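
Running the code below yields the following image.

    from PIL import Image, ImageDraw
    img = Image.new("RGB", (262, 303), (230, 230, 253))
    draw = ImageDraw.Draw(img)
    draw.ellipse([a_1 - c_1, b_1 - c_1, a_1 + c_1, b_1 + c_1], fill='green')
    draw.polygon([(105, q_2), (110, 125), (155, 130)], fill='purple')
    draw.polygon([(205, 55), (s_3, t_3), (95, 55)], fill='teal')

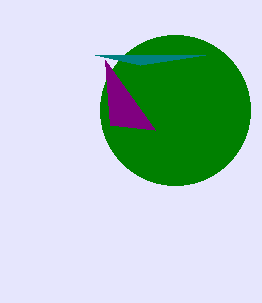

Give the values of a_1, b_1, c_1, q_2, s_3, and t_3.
a_1 = 175
b_1 = 110
c_1 = 75
q_2 = 60
s_3 = 140
t_3 = 65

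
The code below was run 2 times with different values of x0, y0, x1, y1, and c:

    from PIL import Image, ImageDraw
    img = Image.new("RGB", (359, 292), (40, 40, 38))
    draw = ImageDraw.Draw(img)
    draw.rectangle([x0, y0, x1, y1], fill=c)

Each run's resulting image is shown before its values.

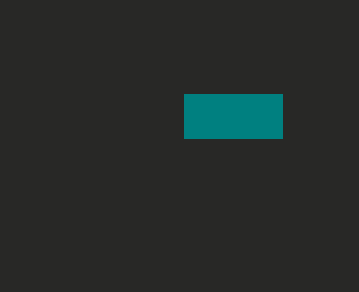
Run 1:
x0 = 184
y0 = 94
x1 = 282
y1 = 138
c = 'teal'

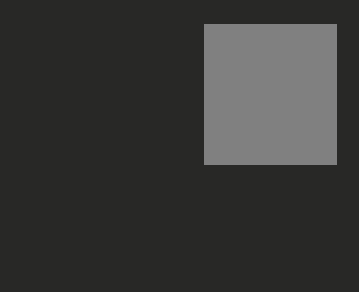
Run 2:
x0 = 204, y0 = 24, x1 = 336, y1 = 164, c = 'gray'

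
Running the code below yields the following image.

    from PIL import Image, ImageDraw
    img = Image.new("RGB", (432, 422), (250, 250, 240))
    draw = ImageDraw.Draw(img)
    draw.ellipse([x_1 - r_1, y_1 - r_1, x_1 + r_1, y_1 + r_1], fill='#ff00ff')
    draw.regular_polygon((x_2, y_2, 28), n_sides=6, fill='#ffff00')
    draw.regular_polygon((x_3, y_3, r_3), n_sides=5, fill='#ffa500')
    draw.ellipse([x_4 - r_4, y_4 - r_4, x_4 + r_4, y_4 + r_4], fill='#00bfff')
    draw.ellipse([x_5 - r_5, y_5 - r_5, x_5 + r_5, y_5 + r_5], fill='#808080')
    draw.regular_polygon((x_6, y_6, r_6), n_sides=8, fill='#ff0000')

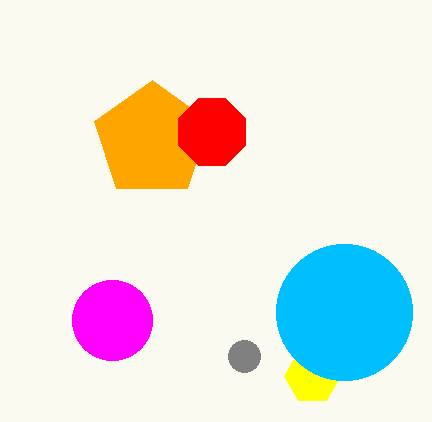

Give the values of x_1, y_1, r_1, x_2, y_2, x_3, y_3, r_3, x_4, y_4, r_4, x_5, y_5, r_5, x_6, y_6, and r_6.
x_1 = 112
y_1 = 320
r_1 = 40
x_2 = 312
y_2 = 376
x_3 = 152
y_3 = 140
r_3 = 60
x_4 = 344
y_4 = 312
r_4 = 68
x_5 = 244
y_5 = 356
r_5 = 16
x_6 = 212
y_6 = 132
r_6 = 36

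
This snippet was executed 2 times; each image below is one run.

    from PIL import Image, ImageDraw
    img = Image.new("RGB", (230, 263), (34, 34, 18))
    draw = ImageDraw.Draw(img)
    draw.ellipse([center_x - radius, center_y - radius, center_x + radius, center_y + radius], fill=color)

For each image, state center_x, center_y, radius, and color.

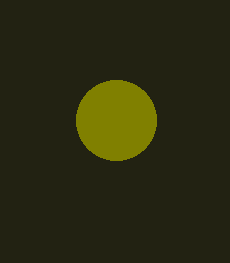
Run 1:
center_x = 116
center_y = 120
radius = 40
color = 'olive'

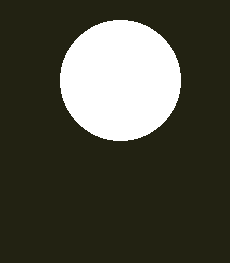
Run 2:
center_x = 120, center_y = 80, radius = 60, color = 'white'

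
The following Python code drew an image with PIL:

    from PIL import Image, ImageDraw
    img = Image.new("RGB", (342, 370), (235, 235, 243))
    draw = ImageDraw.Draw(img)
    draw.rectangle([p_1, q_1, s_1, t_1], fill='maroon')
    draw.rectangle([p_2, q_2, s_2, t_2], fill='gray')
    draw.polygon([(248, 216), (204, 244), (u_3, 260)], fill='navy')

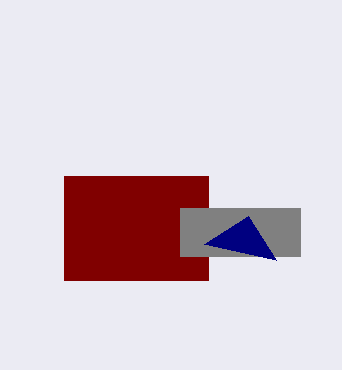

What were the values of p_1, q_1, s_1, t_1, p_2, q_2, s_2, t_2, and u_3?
p_1 = 64
q_1 = 176
s_1 = 208
t_1 = 280
p_2 = 180
q_2 = 208
s_2 = 300
t_2 = 256
u_3 = 276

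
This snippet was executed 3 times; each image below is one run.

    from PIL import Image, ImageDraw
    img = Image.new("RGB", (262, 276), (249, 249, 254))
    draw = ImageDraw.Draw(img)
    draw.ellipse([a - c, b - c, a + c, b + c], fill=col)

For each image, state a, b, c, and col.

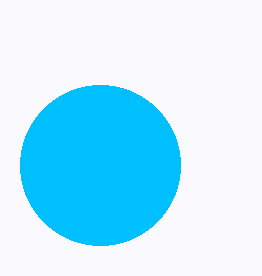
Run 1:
a = 100; b = 165; c = 80; col = 'deepskyblue'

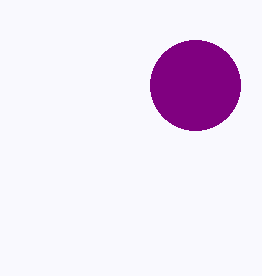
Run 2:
a = 195, b = 85, c = 45, col = 'purple'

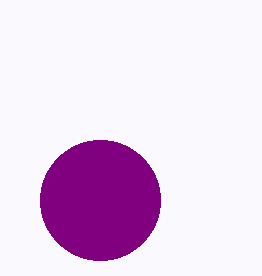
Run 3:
a = 100, b = 200, c = 60, col = 'purple'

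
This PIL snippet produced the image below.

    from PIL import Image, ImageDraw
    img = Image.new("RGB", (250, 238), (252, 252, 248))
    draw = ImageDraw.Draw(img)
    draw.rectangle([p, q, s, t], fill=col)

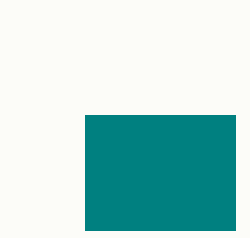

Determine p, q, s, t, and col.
p = 85, q = 115, s = 235, t = 230, col = 'teal'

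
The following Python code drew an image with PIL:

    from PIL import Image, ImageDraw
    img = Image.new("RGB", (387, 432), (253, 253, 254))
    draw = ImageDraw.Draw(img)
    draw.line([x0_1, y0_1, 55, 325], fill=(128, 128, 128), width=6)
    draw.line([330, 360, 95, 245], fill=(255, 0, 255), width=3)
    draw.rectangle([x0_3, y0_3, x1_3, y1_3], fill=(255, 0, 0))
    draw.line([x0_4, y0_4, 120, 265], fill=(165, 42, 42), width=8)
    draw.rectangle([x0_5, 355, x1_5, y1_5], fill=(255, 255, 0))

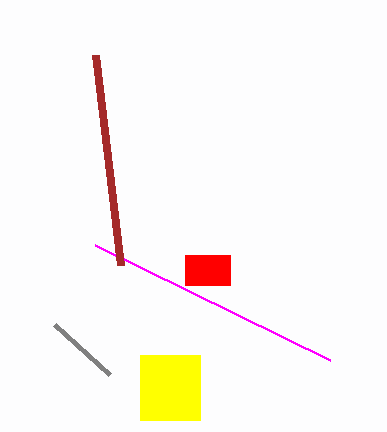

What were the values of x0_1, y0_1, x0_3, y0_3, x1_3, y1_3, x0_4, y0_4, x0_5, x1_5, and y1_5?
x0_1 = 110; y0_1 = 375; x0_3 = 185; y0_3 = 255; x1_3 = 230; y1_3 = 285; x0_4 = 95; y0_4 = 55; x0_5 = 140; x1_5 = 200; y1_5 = 420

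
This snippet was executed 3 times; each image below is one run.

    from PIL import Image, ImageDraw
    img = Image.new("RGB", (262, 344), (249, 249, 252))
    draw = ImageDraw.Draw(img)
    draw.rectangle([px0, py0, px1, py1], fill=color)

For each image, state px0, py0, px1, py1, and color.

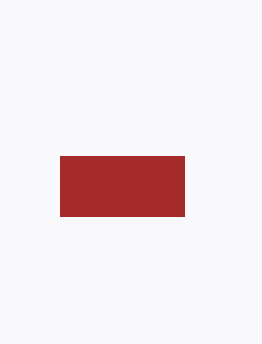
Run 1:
px0 = 60
py0 = 156
px1 = 184
py1 = 216
color = 'brown'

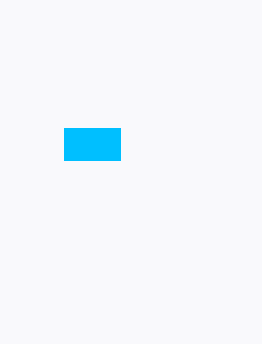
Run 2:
px0 = 64; py0 = 128; px1 = 120; py1 = 160; color = 'deepskyblue'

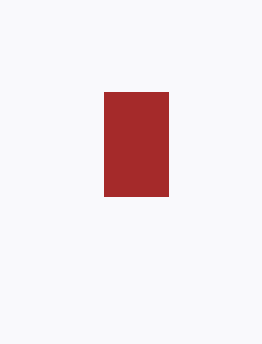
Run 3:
px0 = 104, py0 = 92, px1 = 168, py1 = 196, color = 'brown'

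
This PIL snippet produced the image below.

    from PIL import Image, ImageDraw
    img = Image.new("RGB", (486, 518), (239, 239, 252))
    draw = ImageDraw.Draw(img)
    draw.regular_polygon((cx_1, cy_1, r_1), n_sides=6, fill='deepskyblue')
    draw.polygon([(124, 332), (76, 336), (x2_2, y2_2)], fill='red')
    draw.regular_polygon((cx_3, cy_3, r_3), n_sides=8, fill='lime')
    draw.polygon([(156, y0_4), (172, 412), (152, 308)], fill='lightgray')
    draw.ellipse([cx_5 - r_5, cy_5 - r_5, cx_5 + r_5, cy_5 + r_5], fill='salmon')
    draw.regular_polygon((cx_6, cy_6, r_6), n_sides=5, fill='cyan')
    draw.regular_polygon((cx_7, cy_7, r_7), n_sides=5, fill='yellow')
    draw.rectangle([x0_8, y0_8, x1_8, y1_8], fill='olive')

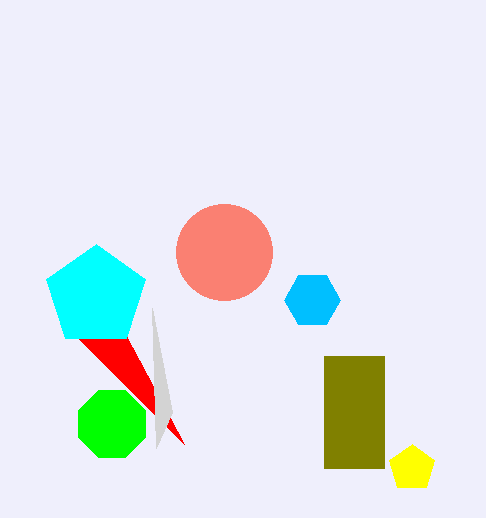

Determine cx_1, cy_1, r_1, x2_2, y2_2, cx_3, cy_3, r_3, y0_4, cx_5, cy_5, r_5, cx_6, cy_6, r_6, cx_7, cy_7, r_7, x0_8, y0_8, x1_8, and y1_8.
cx_1 = 312
cy_1 = 300
r_1 = 28
x2_2 = 184
y2_2 = 444
cx_3 = 112
cy_3 = 424
r_3 = 36
y0_4 = 448
cx_5 = 224
cy_5 = 252
r_5 = 48
cx_6 = 96
cy_6 = 296
r_6 = 52
cx_7 = 412
cy_7 = 468
r_7 = 24
x0_8 = 324
y0_8 = 356
x1_8 = 384
y1_8 = 468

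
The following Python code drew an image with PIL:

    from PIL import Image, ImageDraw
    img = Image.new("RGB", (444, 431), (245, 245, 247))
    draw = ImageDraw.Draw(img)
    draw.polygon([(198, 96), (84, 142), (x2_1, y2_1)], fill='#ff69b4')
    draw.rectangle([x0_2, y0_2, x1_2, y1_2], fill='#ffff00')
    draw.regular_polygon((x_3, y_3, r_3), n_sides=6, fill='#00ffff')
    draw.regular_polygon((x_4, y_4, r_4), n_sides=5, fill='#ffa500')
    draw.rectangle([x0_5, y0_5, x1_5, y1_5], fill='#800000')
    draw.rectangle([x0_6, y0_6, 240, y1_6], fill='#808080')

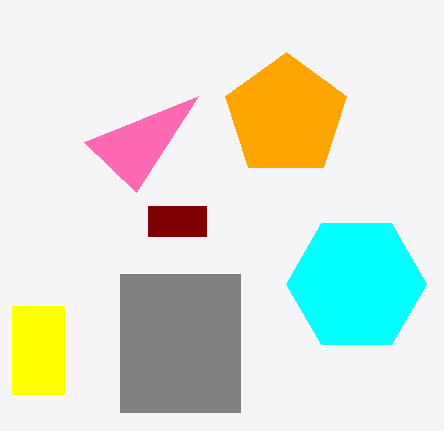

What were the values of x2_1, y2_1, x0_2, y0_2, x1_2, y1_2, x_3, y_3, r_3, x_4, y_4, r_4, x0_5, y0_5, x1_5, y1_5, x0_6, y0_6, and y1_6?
x2_1 = 136
y2_1 = 192
x0_2 = 12
y0_2 = 306
x1_2 = 64
y1_2 = 394
x_3 = 356
y_3 = 284
r_3 = 70
x_4 = 286
y_4 = 116
r_4 = 64
x0_5 = 148
y0_5 = 206
x1_5 = 206
y1_5 = 236
x0_6 = 120
y0_6 = 274
y1_6 = 412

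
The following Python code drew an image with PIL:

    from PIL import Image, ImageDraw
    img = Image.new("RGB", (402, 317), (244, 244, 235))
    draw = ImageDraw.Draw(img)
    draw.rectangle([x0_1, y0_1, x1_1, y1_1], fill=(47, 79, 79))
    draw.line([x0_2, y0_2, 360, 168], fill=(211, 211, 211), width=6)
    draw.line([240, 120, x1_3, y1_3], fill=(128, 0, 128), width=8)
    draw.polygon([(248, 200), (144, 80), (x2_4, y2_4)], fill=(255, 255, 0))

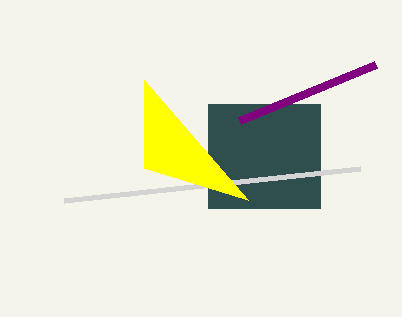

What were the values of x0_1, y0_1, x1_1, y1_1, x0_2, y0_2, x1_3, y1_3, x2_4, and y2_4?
x0_1 = 208, y0_1 = 104, x1_1 = 320, y1_1 = 208, x0_2 = 64, y0_2 = 200, x1_3 = 376, y1_3 = 64, x2_4 = 144, y2_4 = 168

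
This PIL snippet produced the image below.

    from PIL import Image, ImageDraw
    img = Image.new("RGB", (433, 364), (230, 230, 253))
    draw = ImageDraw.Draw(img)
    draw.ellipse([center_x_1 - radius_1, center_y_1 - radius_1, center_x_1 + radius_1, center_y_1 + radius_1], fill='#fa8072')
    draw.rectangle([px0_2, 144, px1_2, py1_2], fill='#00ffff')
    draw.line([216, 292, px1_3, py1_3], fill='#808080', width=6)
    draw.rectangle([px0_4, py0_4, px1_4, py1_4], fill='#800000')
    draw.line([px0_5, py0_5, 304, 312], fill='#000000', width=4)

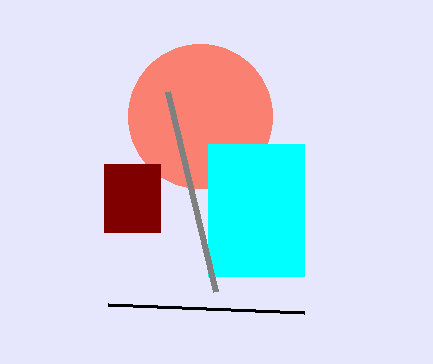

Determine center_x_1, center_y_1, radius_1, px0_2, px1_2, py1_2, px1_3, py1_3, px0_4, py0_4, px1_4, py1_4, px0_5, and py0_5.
center_x_1 = 200; center_y_1 = 116; radius_1 = 72; px0_2 = 208; px1_2 = 304; py1_2 = 276; px1_3 = 168; py1_3 = 92; px0_4 = 104; py0_4 = 164; px1_4 = 160; py1_4 = 232; px0_5 = 108; py0_5 = 304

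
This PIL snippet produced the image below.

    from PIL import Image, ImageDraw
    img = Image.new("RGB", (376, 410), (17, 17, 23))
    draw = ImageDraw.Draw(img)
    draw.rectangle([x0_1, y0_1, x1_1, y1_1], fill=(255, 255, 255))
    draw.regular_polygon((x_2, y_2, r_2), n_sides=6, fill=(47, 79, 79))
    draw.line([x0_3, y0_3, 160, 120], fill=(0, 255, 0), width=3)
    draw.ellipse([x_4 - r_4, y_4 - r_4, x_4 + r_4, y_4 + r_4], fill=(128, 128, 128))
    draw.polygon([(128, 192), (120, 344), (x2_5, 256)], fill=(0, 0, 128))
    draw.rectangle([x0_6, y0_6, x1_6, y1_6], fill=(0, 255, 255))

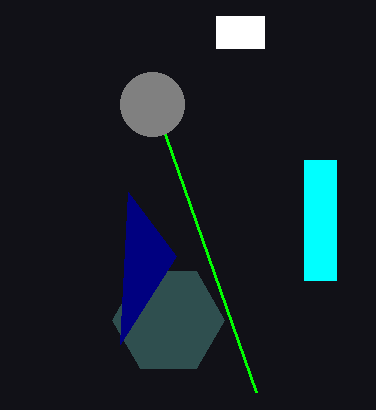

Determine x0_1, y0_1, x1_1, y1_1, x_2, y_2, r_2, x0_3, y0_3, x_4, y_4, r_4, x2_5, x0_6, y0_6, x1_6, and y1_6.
x0_1 = 216; y0_1 = 16; x1_1 = 264; y1_1 = 48; x_2 = 168; y_2 = 320; r_2 = 56; x0_3 = 256; y0_3 = 392; x_4 = 152; y_4 = 104; r_4 = 32; x2_5 = 176; x0_6 = 304; y0_6 = 160; x1_6 = 336; y1_6 = 280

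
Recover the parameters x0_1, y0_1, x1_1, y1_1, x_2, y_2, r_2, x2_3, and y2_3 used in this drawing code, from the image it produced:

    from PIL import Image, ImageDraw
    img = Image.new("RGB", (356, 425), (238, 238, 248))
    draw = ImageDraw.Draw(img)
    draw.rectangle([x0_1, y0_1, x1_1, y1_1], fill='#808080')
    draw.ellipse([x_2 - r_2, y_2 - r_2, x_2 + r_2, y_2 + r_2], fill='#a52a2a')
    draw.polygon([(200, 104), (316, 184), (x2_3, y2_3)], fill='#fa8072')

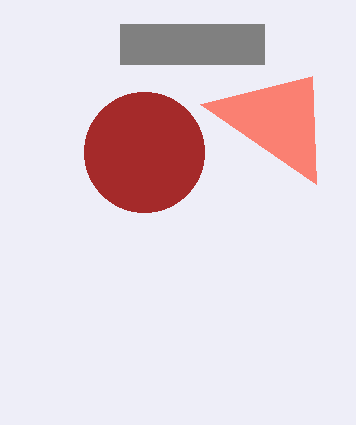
x0_1 = 120
y0_1 = 24
x1_1 = 264
y1_1 = 64
x_2 = 144
y_2 = 152
r_2 = 60
x2_3 = 312
y2_3 = 76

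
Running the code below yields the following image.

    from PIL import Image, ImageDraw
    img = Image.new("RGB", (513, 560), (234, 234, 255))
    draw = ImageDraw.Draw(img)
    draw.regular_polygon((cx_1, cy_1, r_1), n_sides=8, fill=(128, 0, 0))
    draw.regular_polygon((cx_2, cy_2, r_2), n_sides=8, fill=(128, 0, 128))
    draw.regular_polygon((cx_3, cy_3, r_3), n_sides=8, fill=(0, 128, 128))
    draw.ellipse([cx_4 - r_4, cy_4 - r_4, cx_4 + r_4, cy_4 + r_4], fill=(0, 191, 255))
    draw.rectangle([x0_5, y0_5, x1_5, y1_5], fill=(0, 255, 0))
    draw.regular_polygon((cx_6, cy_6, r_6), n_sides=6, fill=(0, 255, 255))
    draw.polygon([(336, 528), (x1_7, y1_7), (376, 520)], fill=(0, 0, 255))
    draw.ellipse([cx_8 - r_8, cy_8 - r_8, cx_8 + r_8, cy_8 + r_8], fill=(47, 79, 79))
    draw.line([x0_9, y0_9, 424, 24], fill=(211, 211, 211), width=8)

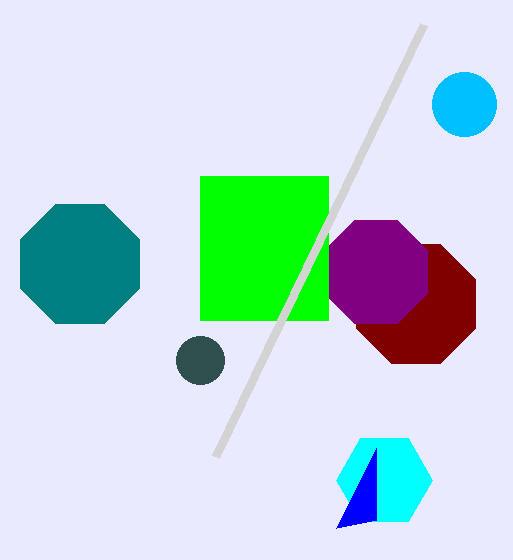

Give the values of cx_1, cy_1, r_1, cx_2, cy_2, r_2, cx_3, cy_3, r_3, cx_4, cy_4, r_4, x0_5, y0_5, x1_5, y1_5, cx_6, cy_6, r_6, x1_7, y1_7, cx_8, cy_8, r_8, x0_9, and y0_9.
cx_1 = 416
cy_1 = 304
r_1 = 64
cx_2 = 376
cy_2 = 272
r_2 = 56
cx_3 = 80
cy_3 = 264
r_3 = 64
cx_4 = 464
cy_4 = 104
r_4 = 32
x0_5 = 200
y0_5 = 176
x1_5 = 328
y1_5 = 320
cx_6 = 384
cy_6 = 480
r_6 = 48
x1_7 = 376
y1_7 = 448
cx_8 = 200
cy_8 = 360
r_8 = 24
x0_9 = 216
y0_9 = 456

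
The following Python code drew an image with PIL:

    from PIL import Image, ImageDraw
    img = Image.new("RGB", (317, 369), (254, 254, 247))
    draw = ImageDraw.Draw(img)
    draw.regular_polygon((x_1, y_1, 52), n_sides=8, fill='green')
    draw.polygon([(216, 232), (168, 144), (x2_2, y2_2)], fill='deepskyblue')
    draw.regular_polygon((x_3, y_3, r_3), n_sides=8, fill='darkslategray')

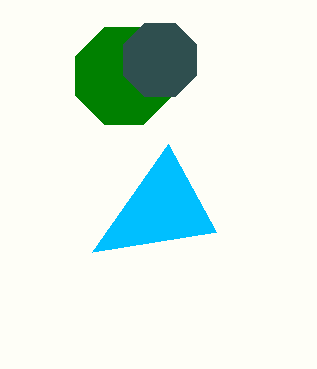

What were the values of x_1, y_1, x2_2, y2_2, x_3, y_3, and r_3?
x_1 = 124
y_1 = 76
x2_2 = 92
y2_2 = 252
x_3 = 160
y_3 = 60
r_3 = 40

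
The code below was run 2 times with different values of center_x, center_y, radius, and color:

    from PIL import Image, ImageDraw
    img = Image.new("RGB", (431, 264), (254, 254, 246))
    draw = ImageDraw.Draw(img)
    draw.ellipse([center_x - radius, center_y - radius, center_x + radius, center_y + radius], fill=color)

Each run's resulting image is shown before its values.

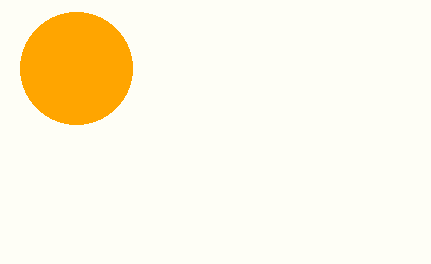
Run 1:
center_x = 76, center_y = 68, radius = 56, color = 'orange'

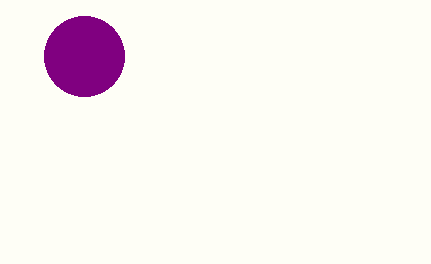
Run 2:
center_x = 84, center_y = 56, radius = 40, color = 'purple'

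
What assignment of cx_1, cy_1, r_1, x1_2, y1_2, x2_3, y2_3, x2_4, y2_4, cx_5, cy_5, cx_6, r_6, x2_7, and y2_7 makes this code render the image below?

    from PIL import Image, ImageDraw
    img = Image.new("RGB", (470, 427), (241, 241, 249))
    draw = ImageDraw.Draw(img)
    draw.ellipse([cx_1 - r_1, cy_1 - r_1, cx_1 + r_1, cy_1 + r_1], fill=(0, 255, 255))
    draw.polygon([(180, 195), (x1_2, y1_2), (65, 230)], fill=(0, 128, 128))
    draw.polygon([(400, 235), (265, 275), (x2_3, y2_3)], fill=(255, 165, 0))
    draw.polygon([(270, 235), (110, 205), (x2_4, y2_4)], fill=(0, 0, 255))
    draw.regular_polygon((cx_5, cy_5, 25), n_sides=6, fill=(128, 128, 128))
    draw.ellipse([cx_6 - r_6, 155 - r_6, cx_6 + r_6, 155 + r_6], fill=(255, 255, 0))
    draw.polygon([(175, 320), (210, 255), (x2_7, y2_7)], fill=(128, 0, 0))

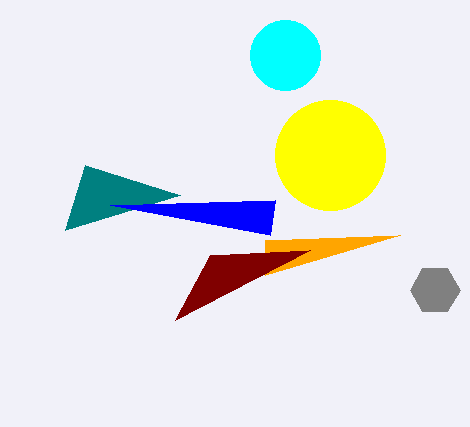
cx_1 = 285
cy_1 = 55
r_1 = 35
x1_2 = 85
y1_2 = 165
x2_3 = 265
y2_3 = 240
x2_4 = 275
y2_4 = 200
cx_5 = 435
cy_5 = 290
cx_6 = 330
r_6 = 55
x2_7 = 310
y2_7 = 250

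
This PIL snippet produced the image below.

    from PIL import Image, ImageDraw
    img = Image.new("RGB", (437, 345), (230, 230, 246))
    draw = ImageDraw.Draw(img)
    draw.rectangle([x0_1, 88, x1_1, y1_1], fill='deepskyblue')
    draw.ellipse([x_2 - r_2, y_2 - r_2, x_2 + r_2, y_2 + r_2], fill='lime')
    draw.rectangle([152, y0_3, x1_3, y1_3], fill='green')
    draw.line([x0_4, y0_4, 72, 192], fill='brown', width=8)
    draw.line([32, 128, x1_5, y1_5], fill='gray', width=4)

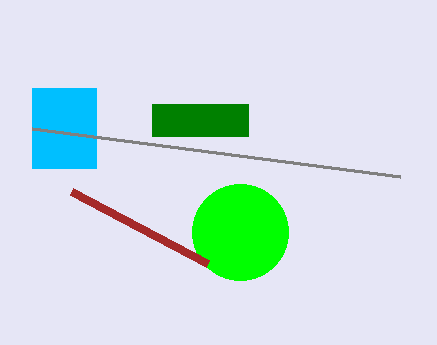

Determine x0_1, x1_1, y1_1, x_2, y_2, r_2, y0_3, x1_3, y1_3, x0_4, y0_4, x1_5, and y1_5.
x0_1 = 32; x1_1 = 96; y1_1 = 168; x_2 = 240; y_2 = 232; r_2 = 48; y0_3 = 104; x1_3 = 248; y1_3 = 136; x0_4 = 208; y0_4 = 264; x1_5 = 400; y1_5 = 176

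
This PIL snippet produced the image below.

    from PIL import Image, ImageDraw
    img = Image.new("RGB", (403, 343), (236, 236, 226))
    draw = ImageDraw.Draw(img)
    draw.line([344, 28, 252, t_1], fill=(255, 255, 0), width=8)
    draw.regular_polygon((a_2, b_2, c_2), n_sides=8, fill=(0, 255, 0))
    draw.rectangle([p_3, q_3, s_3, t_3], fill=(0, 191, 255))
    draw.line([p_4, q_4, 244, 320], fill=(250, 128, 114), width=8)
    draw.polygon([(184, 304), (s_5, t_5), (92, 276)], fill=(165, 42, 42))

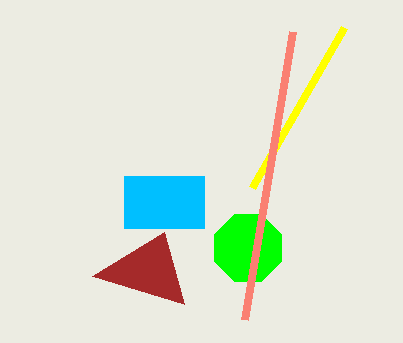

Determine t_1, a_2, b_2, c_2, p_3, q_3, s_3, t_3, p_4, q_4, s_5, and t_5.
t_1 = 188; a_2 = 248; b_2 = 248; c_2 = 36; p_3 = 124; q_3 = 176; s_3 = 204; t_3 = 228; p_4 = 292; q_4 = 32; s_5 = 164; t_5 = 232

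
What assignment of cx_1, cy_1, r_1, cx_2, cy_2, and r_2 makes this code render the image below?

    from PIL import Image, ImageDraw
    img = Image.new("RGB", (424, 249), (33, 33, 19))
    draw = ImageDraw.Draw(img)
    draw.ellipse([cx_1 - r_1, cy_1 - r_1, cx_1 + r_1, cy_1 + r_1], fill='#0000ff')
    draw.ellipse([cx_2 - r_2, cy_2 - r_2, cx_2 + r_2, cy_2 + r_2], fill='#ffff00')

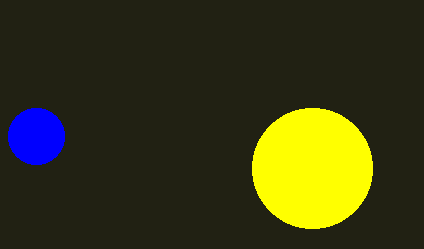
cx_1 = 36
cy_1 = 136
r_1 = 28
cx_2 = 312
cy_2 = 168
r_2 = 60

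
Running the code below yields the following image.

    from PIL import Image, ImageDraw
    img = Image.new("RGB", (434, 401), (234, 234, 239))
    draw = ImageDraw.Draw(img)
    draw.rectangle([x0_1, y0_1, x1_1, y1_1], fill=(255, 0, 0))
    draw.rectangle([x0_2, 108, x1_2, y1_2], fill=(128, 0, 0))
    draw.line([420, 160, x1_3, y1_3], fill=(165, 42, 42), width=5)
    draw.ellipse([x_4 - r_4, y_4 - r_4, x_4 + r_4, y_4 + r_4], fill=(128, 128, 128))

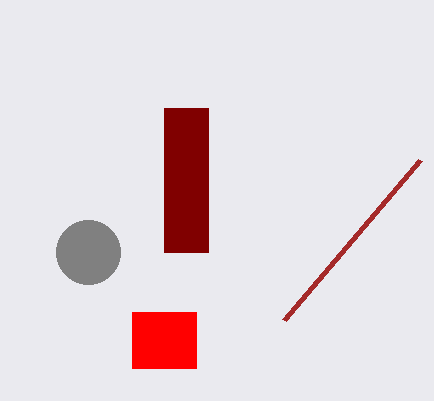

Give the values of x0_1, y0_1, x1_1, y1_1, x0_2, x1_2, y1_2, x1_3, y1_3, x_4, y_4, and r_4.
x0_1 = 132; y0_1 = 312; x1_1 = 196; y1_1 = 368; x0_2 = 164; x1_2 = 208; y1_2 = 252; x1_3 = 284; y1_3 = 320; x_4 = 88; y_4 = 252; r_4 = 32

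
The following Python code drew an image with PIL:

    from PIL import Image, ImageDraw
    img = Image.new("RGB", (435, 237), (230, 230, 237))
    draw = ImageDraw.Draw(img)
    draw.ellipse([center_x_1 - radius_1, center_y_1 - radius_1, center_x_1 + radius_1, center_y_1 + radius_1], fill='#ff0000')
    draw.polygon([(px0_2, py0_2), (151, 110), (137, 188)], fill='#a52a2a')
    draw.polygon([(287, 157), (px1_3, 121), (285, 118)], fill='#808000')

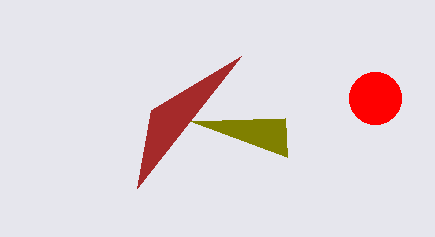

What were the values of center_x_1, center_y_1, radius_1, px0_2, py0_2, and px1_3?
center_x_1 = 375
center_y_1 = 98
radius_1 = 26
px0_2 = 241
py0_2 = 56
px1_3 = 190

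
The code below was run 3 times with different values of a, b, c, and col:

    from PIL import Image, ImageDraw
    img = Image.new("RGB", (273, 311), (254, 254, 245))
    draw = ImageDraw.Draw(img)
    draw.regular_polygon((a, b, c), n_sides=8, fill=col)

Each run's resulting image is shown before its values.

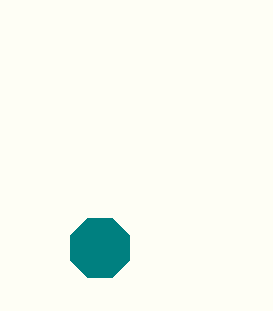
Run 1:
a = 100
b = 248
c = 32
col = 'teal'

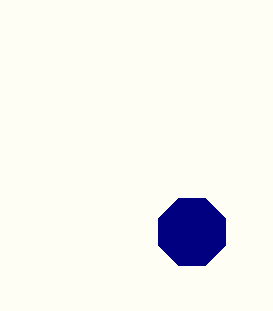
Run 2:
a = 192; b = 232; c = 36; col = 'navy'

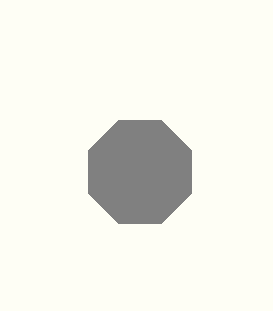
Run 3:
a = 140; b = 172; c = 56; col = 'gray'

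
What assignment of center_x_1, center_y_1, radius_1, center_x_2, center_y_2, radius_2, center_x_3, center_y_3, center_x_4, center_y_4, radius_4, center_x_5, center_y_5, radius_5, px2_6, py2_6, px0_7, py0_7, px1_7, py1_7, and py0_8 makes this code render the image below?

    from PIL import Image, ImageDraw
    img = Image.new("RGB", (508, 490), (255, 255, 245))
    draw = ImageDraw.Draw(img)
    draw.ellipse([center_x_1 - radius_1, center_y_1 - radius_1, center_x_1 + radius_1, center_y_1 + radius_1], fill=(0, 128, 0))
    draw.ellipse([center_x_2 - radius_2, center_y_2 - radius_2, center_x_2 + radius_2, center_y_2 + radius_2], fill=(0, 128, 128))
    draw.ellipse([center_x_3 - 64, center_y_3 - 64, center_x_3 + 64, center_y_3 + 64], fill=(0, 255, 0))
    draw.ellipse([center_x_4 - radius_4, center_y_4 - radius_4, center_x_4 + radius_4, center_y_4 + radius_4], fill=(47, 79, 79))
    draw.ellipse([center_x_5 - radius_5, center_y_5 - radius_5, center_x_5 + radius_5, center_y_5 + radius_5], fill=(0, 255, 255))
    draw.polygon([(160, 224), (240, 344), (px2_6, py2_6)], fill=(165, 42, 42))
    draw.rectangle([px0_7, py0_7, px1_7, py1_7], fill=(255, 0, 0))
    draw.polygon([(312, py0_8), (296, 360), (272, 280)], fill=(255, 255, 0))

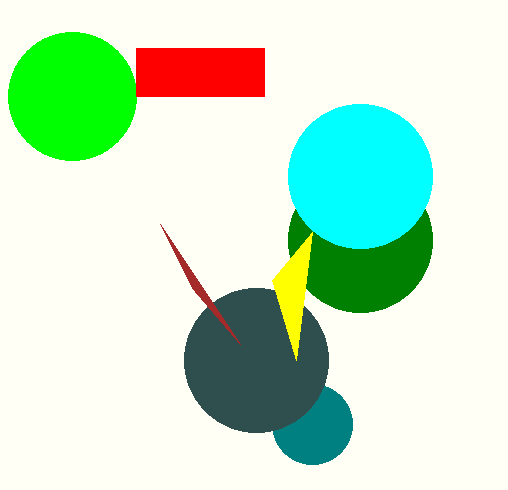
center_x_1 = 360; center_y_1 = 240; radius_1 = 72; center_x_2 = 312; center_y_2 = 424; radius_2 = 40; center_x_3 = 72; center_y_3 = 96; center_x_4 = 256; center_y_4 = 360; radius_4 = 72; center_x_5 = 360; center_y_5 = 176; radius_5 = 72; px2_6 = 192; py2_6 = 288; px0_7 = 136; py0_7 = 48; px1_7 = 264; py1_7 = 96; py0_8 = 232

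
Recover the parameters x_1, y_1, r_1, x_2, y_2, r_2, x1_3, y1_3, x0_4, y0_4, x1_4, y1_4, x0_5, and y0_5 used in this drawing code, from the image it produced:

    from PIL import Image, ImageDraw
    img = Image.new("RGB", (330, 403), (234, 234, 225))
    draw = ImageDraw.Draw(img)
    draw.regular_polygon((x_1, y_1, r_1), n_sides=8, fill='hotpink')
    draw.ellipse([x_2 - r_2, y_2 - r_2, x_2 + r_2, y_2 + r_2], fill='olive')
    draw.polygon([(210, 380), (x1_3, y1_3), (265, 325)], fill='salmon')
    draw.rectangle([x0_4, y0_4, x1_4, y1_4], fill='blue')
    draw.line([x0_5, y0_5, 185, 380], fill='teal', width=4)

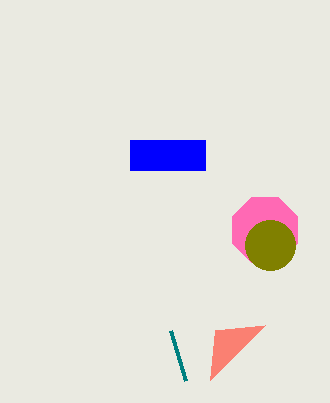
x_1 = 265; y_1 = 230; r_1 = 35; x_2 = 270; y_2 = 245; r_2 = 25; x1_3 = 215; y1_3 = 330; x0_4 = 130; y0_4 = 140; x1_4 = 205; y1_4 = 170; x0_5 = 170; y0_5 = 330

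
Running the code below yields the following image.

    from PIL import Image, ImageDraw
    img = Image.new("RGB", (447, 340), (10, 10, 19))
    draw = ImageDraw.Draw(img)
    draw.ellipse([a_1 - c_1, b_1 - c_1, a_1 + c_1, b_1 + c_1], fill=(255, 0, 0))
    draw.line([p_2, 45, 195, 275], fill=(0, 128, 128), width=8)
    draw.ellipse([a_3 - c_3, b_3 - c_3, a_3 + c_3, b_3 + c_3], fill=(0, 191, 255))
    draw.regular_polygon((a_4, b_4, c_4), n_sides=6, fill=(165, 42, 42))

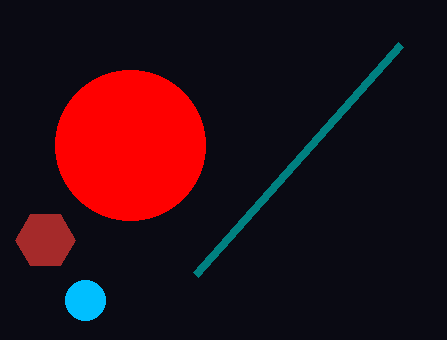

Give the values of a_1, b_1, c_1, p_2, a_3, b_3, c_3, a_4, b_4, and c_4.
a_1 = 130, b_1 = 145, c_1 = 75, p_2 = 400, a_3 = 85, b_3 = 300, c_3 = 20, a_4 = 45, b_4 = 240, c_4 = 30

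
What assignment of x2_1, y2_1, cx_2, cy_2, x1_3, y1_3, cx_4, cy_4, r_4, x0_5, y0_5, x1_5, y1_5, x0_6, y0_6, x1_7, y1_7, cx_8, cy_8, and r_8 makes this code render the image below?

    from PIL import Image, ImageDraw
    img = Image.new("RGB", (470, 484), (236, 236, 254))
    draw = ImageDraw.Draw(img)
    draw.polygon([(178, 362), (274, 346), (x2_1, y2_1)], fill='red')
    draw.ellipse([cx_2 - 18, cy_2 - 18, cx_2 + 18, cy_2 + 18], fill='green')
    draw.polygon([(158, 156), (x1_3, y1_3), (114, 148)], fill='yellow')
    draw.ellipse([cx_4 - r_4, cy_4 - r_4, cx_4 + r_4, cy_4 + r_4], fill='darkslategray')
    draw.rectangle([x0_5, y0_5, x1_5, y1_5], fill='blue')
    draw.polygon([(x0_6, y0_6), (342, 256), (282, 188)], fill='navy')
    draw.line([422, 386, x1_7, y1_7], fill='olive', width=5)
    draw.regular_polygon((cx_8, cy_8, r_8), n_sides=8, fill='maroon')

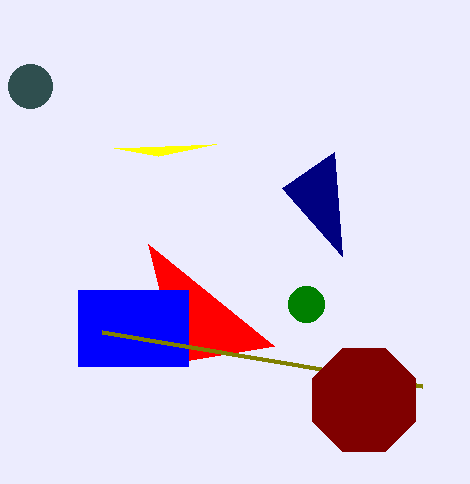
x2_1 = 148
y2_1 = 244
cx_2 = 306
cy_2 = 304
x1_3 = 216
y1_3 = 144
cx_4 = 30
cy_4 = 86
r_4 = 22
x0_5 = 78
y0_5 = 290
x1_5 = 188
y1_5 = 366
x0_6 = 334
y0_6 = 152
x1_7 = 102
y1_7 = 332
cx_8 = 364
cy_8 = 400
r_8 = 56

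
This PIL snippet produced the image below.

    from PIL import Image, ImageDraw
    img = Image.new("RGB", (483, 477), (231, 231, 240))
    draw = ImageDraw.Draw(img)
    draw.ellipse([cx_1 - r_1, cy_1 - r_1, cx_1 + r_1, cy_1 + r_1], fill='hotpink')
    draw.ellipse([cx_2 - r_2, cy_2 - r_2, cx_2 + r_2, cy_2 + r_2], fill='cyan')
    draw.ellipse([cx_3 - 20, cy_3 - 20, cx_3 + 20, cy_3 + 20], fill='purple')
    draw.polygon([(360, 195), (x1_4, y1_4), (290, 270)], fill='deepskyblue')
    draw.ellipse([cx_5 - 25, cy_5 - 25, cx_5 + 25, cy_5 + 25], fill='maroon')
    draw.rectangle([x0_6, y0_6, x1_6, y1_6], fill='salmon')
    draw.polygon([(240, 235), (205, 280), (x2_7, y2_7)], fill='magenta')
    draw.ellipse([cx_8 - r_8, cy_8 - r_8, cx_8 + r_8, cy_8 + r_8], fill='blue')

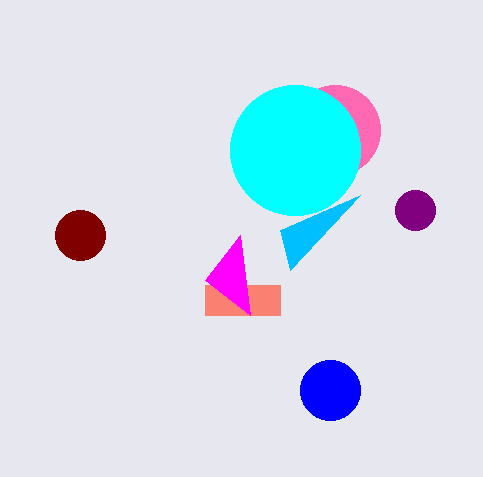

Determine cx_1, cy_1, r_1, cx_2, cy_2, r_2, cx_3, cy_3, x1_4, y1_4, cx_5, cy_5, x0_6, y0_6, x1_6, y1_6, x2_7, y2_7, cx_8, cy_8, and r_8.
cx_1 = 335
cy_1 = 130
r_1 = 45
cx_2 = 295
cy_2 = 150
r_2 = 65
cx_3 = 415
cy_3 = 210
x1_4 = 280
y1_4 = 230
cx_5 = 80
cy_5 = 235
x0_6 = 205
y0_6 = 285
x1_6 = 280
y1_6 = 315
x2_7 = 250
y2_7 = 315
cx_8 = 330
cy_8 = 390
r_8 = 30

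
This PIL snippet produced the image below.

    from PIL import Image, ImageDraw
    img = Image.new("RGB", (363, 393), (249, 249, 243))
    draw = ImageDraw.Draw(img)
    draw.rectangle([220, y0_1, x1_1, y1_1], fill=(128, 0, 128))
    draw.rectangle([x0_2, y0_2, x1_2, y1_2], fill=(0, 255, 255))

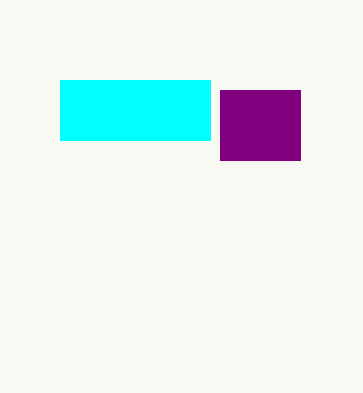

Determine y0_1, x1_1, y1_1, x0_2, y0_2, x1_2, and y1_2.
y0_1 = 90; x1_1 = 300; y1_1 = 160; x0_2 = 60; y0_2 = 80; x1_2 = 210; y1_2 = 140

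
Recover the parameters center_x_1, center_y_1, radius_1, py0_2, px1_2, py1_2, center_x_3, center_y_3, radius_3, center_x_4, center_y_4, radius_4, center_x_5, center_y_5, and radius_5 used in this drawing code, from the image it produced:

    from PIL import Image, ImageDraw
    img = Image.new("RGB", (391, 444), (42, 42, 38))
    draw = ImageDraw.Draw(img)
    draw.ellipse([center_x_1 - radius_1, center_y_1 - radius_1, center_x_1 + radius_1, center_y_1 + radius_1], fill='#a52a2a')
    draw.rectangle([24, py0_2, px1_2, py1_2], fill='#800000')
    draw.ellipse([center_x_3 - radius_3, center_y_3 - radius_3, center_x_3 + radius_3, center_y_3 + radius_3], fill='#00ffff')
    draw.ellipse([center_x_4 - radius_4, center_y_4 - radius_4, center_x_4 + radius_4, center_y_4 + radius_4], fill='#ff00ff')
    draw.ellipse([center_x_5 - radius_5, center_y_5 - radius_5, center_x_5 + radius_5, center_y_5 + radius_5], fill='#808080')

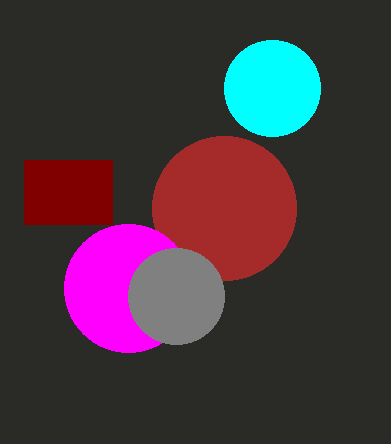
center_x_1 = 224, center_y_1 = 208, radius_1 = 72, py0_2 = 160, px1_2 = 112, py1_2 = 224, center_x_3 = 272, center_y_3 = 88, radius_3 = 48, center_x_4 = 128, center_y_4 = 288, radius_4 = 64, center_x_5 = 176, center_y_5 = 296, radius_5 = 48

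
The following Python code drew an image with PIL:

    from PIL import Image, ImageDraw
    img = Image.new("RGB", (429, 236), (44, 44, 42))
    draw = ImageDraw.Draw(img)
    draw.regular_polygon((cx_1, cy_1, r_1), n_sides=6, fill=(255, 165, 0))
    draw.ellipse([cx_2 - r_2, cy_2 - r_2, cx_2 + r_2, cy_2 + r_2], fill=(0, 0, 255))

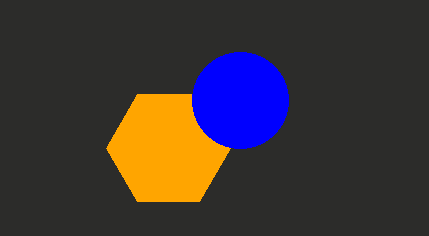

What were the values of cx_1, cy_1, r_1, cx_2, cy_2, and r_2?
cx_1 = 168, cy_1 = 148, r_1 = 62, cx_2 = 240, cy_2 = 100, r_2 = 48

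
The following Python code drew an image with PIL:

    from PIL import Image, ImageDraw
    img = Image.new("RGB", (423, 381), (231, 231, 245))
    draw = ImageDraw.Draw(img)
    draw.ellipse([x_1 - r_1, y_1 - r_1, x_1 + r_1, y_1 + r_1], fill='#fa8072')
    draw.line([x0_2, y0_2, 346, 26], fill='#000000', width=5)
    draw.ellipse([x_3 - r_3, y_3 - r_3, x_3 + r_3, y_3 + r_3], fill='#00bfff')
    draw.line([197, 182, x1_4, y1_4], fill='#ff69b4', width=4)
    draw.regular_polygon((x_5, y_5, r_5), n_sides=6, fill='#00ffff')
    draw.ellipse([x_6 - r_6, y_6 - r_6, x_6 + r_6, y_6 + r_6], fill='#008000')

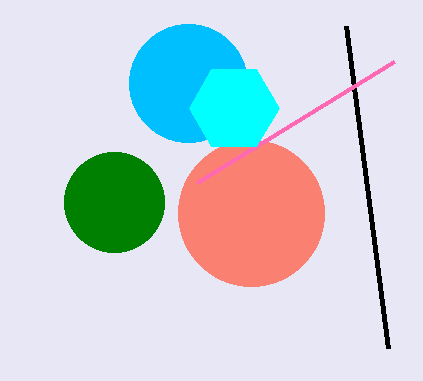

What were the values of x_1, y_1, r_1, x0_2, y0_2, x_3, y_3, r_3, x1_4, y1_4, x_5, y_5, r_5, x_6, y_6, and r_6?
x_1 = 251, y_1 = 213, r_1 = 73, x0_2 = 388, y0_2 = 348, x_3 = 188, y_3 = 83, r_3 = 59, x1_4 = 394, y1_4 = 61, x_5 = 234, y_5 = 108, r_5 = 45, x_6 = 114, y_6 = 202, r_6 = 50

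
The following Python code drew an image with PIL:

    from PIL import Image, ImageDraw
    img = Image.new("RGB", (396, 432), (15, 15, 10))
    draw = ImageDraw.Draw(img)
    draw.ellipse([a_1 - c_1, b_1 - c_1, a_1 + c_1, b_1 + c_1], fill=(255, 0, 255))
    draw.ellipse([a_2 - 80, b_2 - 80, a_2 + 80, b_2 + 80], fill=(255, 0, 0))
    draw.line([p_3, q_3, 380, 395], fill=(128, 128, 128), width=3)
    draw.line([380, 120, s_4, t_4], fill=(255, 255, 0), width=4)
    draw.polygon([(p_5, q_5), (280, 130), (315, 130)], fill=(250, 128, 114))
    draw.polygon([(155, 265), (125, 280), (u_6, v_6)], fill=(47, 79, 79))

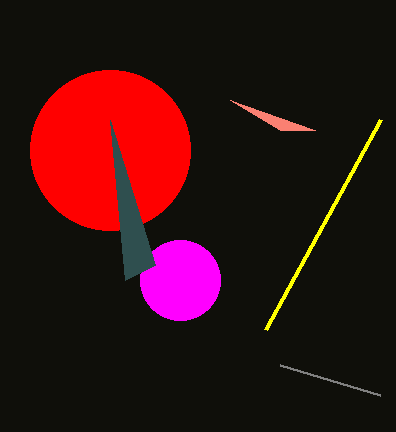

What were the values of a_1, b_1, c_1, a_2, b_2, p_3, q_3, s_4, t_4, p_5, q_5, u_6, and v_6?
a_1 = 180; b_1 = 280; c_1 = 40; a_2 = 110; b_2 = 150; p_3 = 280; q_3 = 365; s_4 = 265; t_4 = 330; p_5 = 230; q_5 = 100; u_6 = 110; v_6 = 120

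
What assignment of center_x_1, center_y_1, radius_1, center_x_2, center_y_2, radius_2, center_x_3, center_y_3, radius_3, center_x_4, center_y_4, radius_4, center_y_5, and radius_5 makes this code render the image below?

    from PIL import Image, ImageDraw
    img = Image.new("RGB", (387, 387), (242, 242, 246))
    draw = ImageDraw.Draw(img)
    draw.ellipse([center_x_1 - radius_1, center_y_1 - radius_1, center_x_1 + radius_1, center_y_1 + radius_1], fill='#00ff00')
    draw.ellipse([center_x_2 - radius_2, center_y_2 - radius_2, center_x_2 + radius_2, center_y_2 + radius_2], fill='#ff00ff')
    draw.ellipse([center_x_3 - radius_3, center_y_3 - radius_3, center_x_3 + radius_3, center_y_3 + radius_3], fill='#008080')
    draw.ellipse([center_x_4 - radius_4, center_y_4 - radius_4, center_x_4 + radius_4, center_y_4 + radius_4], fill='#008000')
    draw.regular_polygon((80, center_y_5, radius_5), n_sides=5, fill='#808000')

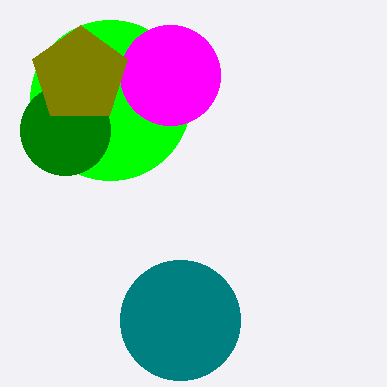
center_x_1 = 110; center_y_1 = 100; radius_1 = 80; center_x_2 = 170; center_y_2 = 75; radius_2 = 50; center_x_3 = 180; center_y_3 = 320; radius_3 = 60; center_x_4 = 65; center_y_4 = 130; radius_4 = 45; center_y_5 = 75; radius_5 = 50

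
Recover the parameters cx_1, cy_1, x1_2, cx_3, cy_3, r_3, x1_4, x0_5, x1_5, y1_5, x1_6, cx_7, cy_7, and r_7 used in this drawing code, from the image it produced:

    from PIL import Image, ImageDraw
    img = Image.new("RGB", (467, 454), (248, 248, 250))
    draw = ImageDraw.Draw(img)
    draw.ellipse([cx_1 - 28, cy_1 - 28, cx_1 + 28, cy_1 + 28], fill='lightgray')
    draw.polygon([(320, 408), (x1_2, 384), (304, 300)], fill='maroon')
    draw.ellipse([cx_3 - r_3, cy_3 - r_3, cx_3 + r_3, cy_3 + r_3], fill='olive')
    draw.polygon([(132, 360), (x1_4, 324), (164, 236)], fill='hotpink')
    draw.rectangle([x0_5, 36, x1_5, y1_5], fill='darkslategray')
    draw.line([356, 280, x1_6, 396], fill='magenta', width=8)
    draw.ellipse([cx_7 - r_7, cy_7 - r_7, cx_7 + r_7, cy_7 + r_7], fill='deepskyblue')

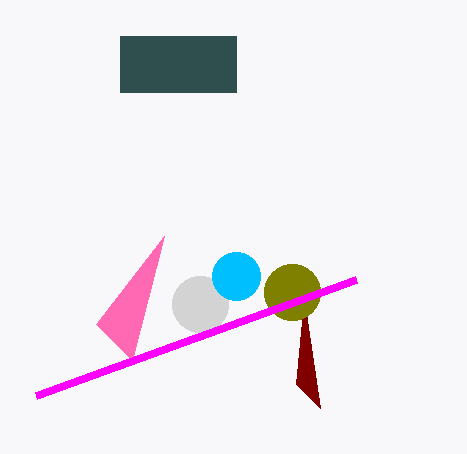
cx_1 = 200, cy_1 = 304, x1_2 = 296, cx_3 = 292, cy_3 = 292, r_3 = 28, x1_4 = 96, x0_5 = 120, x1_5 = 236, y1_5 = 92, x1_6 = 36, cx_7 = 236, cy_7 = 276, r_7 = 24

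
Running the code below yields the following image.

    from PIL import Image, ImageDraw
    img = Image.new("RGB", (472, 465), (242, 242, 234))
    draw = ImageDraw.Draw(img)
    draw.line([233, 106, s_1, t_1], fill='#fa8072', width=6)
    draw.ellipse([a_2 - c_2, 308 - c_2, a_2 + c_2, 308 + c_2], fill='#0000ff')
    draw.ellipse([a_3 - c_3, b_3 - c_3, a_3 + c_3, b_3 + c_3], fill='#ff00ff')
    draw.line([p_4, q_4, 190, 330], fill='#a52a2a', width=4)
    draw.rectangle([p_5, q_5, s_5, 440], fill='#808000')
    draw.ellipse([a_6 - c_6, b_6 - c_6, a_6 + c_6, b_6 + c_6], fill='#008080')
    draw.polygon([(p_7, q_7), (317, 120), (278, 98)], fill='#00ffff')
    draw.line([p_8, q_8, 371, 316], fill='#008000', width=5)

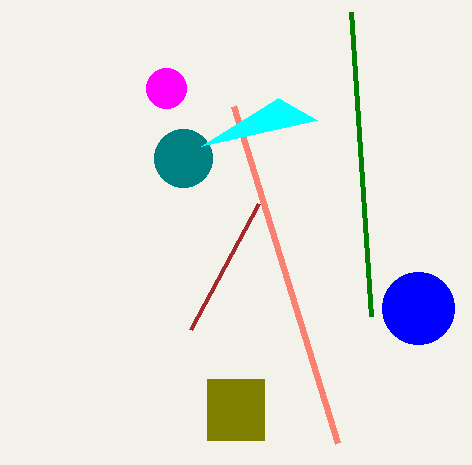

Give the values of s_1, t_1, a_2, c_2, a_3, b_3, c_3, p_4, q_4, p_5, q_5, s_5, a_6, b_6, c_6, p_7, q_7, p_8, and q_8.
s_1 = 337
t_1 = 443
a_2 = 418
c_2 = 36
a_3 = 166
b_3 = 88
c_3 = 20
p_4 = 258
q_4 = 204
p_5 = 207
q_5 = 379
s_5 = 264
a_6 = 183
b_6 = 158
c_6 = 29
p_7 = 201
q_7 = 146
p_8 = 351
q_8 = 12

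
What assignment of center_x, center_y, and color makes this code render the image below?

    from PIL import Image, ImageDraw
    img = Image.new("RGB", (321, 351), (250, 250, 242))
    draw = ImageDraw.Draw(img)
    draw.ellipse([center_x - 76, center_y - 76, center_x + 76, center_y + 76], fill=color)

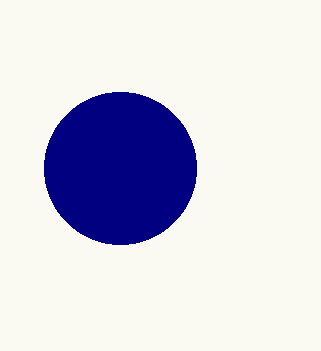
center_x = 120; center_y = 168; color = 'navy'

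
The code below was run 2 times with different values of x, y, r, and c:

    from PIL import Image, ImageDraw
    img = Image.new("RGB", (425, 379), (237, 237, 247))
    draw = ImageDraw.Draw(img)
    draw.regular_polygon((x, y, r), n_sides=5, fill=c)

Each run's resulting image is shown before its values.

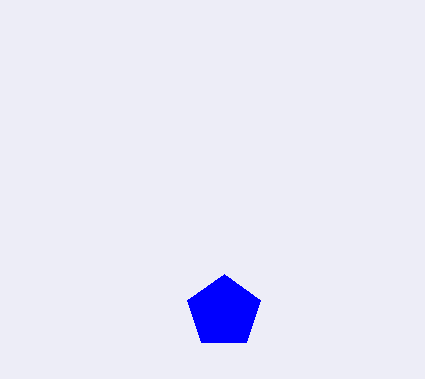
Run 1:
x = 224
y = 312
r = 38
c = 'blue'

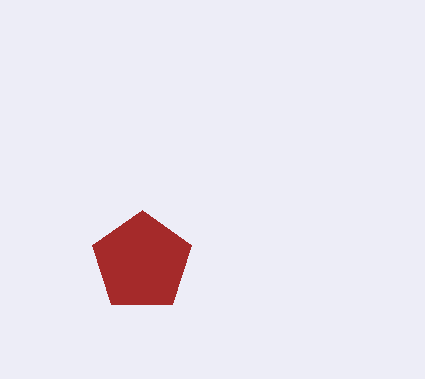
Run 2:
x = 142
y = 262
r = 52
c = 'brown'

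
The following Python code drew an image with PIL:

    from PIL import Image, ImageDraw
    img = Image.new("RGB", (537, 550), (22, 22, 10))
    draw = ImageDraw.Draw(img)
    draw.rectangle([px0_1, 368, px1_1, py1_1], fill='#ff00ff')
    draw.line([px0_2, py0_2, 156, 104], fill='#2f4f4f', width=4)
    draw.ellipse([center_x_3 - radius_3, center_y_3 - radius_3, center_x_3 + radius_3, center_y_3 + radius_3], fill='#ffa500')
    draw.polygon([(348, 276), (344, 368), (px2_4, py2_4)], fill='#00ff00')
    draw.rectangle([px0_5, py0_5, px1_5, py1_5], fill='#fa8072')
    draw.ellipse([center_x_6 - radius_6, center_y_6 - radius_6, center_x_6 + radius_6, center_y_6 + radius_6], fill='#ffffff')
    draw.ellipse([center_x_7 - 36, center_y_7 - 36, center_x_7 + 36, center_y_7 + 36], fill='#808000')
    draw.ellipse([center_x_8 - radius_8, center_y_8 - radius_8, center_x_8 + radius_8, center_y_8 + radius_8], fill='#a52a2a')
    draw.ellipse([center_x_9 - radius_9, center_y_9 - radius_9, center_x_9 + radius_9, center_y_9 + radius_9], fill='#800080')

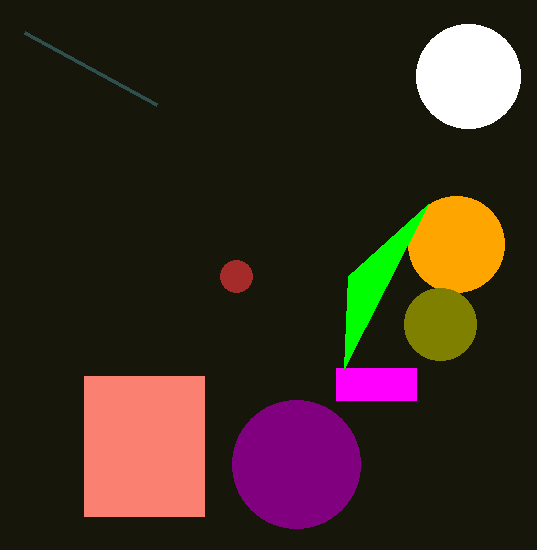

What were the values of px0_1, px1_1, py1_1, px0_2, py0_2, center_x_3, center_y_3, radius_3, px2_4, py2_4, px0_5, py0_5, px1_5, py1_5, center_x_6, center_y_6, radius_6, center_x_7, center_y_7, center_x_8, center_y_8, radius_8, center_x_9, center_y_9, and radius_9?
px0_1 = 336, px1_1 = 416, py1_1 = 400, px0_2 = 24, py0_2 = 32, center_x_3 = 456, center_y_3 = 244, radius_3 = 48, px2_4 = 428, py2_4 = 204, px0_5 = 84, py0_5 = 376, px1_5 = 204, py1_5 = 516, center_x_6 = 468, center_y_6 = 76, radius_6 = 52, center_x_7 = 440, center_y_7 = 324, center_x_8 = 236, center_y_8 = 276, radius_8 = 16, center_x_9 = 296, center_y_9 = 464, radius_9 = 64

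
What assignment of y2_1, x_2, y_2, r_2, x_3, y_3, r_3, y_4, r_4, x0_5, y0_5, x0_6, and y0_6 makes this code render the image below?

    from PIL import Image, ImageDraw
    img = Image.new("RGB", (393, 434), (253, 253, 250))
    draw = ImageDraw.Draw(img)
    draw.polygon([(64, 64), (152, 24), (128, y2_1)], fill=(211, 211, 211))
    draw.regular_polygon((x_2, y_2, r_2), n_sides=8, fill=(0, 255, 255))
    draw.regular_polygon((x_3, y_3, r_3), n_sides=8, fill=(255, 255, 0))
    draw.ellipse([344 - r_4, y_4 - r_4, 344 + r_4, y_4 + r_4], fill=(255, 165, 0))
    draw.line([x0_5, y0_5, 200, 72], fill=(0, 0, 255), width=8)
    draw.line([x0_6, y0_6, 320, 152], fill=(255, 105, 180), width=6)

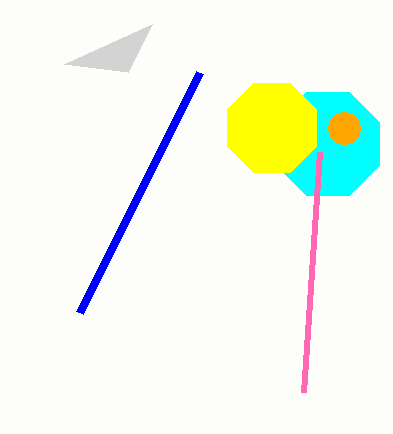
y2_1 = 72, x_2 = 328, y_2 = 144, r_2 = 56, x_3 = 272, y_3 = 128, r_3 = 48, y_4 = 128, r_4 = 16, x0_5 = 80, y0_5 = 312, x0_6 = 304, y0_6 = 392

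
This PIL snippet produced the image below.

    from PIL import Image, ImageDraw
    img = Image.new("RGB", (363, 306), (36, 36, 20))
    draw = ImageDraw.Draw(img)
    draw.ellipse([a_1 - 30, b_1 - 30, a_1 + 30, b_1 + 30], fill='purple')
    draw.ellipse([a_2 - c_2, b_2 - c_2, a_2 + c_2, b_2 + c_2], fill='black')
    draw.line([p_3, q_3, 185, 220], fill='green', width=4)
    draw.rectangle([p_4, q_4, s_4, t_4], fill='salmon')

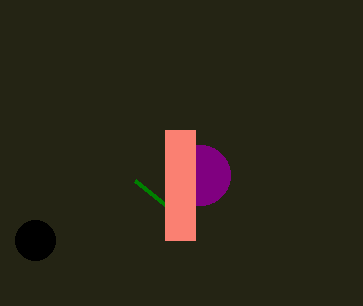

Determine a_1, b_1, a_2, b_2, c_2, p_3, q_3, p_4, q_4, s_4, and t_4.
a_1 = 200
b_1 = 175
a_2 = 35
b_2 = 240
c_2 = 20
p_3 = 135
q_3 = 180
p_4 = 165
q_4 = 130
s_4 = 195
t_4 = 240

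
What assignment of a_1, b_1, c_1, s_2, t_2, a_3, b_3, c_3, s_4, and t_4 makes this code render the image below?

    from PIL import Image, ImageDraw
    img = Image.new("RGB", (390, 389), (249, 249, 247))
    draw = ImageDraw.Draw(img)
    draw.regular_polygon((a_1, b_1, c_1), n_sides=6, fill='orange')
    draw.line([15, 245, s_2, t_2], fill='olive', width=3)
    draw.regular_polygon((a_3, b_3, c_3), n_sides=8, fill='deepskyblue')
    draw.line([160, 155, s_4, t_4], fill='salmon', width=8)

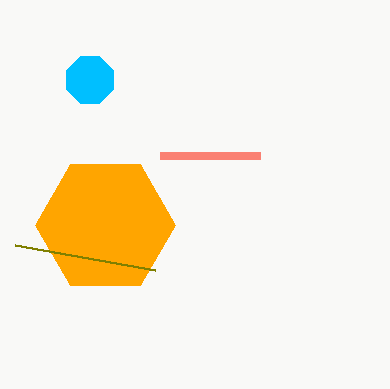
a_1 = 105, b_1 = 225, c_1 = 70, s_2 = 155, t_2 = 270, a_3 = 90, b_3 = 80, c_3 = 25, s_4 = 260, t_4 = 155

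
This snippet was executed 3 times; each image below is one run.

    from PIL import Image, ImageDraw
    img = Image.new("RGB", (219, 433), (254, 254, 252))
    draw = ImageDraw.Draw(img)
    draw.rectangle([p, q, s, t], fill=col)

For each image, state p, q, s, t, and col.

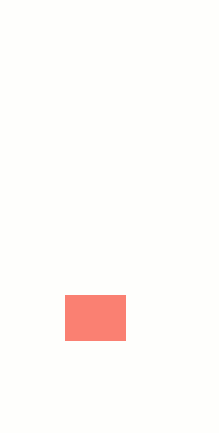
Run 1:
p = 65; q = 295; s = 125; t = 340; col = 'salmon'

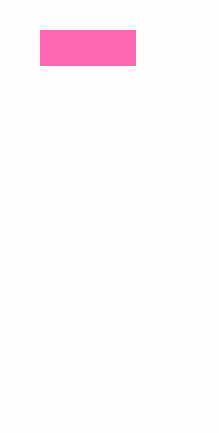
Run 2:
p = 40; q = 30; s = 135; t = 65; col = 'hotpink'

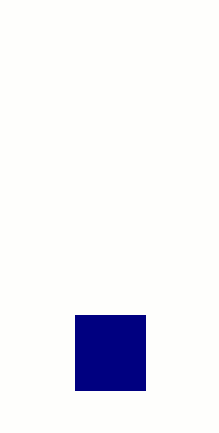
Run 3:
p = 75
q = 315
s = 145
t = 390
col = 'navy'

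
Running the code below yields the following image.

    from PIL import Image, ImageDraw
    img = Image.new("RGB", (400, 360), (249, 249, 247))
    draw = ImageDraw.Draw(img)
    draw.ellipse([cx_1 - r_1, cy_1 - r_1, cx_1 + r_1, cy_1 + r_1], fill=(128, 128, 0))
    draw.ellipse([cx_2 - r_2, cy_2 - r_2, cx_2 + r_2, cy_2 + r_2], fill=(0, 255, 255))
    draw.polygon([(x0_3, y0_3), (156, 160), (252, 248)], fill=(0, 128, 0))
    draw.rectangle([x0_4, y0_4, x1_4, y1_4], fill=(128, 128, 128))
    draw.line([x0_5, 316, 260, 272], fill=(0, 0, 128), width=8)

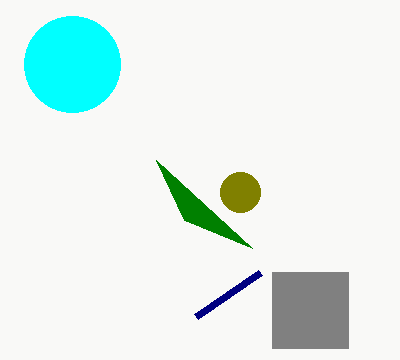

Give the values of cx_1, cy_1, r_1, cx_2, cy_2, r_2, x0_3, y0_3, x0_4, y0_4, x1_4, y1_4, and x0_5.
cx_1 = 240; cy_1 = 192; r_1 = 20; cx_2 = 72; cy_2 = 64; r_2 = 48; x0_3 = 184; y0_3 = 220; x0_4 = 272; y0_4 = 272; x1_4 = 348; y1_4 = 348; x0_5 = 196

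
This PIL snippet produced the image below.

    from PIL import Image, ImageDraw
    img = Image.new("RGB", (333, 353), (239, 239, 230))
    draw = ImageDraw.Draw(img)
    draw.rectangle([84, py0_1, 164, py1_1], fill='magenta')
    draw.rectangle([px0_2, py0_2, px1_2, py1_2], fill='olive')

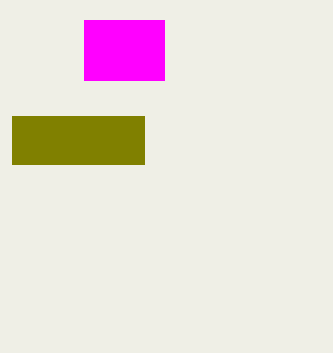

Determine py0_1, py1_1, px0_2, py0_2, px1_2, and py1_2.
py0_1 = 20; py1_1 = 80; px0_2 = 12; py0_2 = 116; px1_2 = 144; py1_2 = 164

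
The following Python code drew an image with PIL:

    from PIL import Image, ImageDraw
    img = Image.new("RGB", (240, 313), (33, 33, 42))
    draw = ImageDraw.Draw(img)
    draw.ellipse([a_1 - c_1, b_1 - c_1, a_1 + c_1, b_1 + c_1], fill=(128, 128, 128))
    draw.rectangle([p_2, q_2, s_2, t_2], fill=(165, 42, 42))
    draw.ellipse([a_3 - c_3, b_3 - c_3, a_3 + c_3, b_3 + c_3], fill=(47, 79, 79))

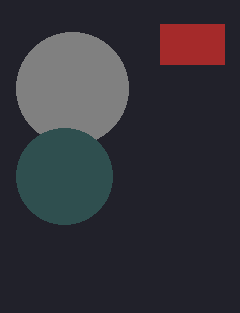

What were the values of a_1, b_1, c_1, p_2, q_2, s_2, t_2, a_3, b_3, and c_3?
a_1 = 72, b_1 = 88, c_1 = 56, p_2 = 160, q_2 = 24, s_2 = 224, t_2 = 64, a_3 = 64, b_3 = 176, c_3 = 48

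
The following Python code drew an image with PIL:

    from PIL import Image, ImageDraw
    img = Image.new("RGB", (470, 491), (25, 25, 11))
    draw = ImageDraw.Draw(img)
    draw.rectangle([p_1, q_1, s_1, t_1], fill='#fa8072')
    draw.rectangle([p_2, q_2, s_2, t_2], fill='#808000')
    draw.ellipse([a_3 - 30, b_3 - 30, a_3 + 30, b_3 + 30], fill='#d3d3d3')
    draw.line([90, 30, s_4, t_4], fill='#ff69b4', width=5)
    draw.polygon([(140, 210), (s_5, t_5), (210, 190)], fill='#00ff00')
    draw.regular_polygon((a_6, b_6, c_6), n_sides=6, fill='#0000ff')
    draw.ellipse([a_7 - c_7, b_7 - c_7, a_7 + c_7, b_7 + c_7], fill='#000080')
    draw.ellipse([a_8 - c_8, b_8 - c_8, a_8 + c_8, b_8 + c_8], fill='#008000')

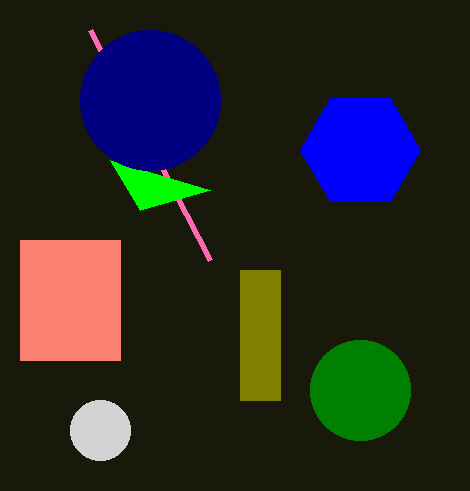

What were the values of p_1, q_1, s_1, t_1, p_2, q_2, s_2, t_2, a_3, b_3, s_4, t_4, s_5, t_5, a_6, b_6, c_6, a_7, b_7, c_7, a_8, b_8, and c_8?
p_1 = 20
q_1 = 240
s_1 = 120
t_1 = 360
p_2 = 240
q_2 = 270
s_2 = 280
t_2 = 400
a_3 = 100
b_3 = 430
s_4 = 210
t_4 = 260
s_5 = 110
t_5 = 160
a_6 = 360
b_6 = 150
c_6 = 60
a_7 = 150
b_7 = 100
c_7 = 70
a_8 = 360
b_8 = 390
c_8 = 50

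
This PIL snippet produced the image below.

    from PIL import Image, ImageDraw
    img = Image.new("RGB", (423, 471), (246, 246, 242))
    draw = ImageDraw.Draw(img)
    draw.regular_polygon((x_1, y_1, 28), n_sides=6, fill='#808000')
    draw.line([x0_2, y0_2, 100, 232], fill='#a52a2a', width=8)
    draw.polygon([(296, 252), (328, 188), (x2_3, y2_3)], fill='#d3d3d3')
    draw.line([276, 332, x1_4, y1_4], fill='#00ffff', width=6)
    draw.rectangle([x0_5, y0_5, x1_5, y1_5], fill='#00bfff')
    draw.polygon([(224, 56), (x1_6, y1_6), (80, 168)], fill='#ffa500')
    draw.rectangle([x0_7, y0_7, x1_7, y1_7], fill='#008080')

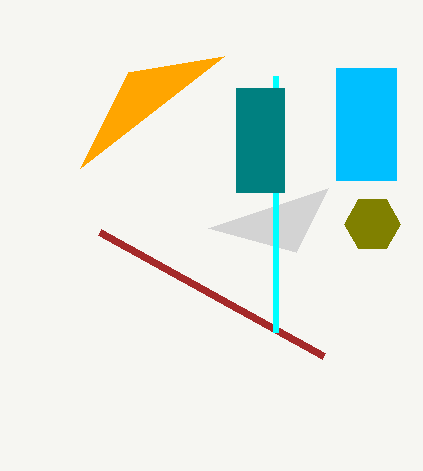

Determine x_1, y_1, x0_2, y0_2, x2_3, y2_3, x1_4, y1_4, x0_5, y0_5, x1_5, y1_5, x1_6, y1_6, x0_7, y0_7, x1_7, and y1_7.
x_1 = 372, y_1 = 224, x0_2 = 324, y0_2 = 356, x2_3 = 208, y2_3 = 228, x1_4 = 276, y1_4 = 76, x0_5 = 336, y0_5 = 68, x1_5 = 396, y1_5 = 180, x1_6 = 128, y1_6 = 72, x0_7 = 236, y0_7 = 88, x1_7 = 284, y1_7 = 192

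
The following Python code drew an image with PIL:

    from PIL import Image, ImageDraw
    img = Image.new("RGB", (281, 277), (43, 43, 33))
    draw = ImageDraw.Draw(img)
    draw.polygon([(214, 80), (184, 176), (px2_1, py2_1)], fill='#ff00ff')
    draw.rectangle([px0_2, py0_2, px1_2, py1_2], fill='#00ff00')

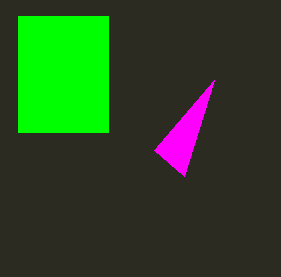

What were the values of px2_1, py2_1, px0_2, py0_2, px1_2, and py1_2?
px2_1 = 154, py2_1 = 150, px0_2 = 18, py0_2 = 16, px1_2 = 108, py1_2 = 132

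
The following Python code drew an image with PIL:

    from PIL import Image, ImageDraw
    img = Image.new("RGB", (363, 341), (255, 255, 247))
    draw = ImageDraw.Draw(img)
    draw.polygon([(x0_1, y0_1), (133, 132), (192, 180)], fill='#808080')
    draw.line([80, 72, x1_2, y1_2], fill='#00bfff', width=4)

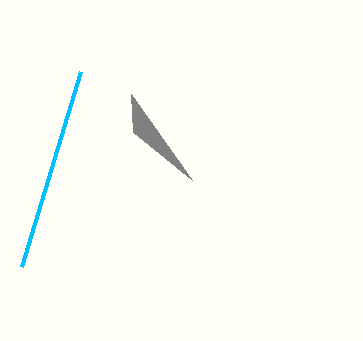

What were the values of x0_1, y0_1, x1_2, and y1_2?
x0_1 = 131
y0_1 = 94
x1_2 = 21
y1_2 = 267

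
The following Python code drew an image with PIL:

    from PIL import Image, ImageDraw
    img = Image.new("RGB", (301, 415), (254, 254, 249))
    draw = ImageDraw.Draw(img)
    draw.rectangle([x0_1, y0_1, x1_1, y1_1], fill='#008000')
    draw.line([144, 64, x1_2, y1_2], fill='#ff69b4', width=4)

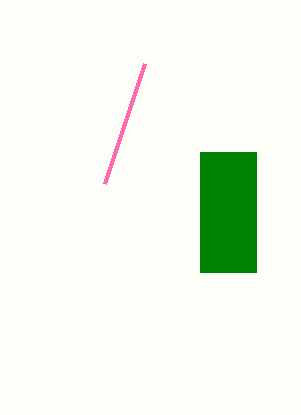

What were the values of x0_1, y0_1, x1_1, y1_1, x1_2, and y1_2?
x0_1 = 200
y0_1 = 152
x1_1 = 256
y1_1 = 272
x1_2 = 104
y1_2 = 184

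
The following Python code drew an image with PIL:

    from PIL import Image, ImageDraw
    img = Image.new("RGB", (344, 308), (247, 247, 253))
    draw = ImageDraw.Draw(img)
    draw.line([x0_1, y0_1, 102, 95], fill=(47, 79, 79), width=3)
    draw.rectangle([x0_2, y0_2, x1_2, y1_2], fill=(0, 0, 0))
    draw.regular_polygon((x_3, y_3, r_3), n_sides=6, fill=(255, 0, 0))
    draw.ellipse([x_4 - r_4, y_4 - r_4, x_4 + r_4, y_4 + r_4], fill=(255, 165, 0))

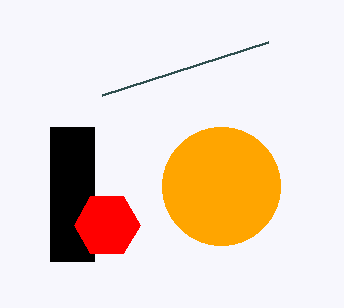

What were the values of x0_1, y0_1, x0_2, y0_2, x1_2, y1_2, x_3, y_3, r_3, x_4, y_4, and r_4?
x0_1 = 268, y0_1 = 42, x0_2 = 50, y0_2 = 127, x1_2 = 94, y1_2 = 261, x_3 = 107, y_3 = 225, r_3 = 33, x_4 = 221, y_4 = 186, r_4 = 59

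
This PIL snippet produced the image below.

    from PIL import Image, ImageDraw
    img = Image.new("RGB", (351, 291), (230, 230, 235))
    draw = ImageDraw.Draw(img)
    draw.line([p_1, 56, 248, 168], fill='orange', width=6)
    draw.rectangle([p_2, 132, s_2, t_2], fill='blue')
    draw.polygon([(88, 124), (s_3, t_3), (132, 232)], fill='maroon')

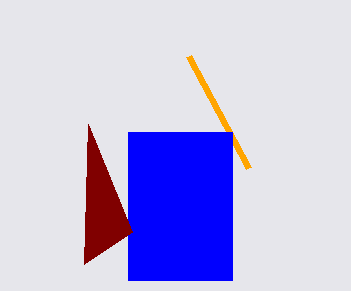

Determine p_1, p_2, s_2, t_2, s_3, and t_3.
p_1 = 188
p_2 = 128
s_2 = 232
t_2 = 280
s_3 = 84
t_3 = 264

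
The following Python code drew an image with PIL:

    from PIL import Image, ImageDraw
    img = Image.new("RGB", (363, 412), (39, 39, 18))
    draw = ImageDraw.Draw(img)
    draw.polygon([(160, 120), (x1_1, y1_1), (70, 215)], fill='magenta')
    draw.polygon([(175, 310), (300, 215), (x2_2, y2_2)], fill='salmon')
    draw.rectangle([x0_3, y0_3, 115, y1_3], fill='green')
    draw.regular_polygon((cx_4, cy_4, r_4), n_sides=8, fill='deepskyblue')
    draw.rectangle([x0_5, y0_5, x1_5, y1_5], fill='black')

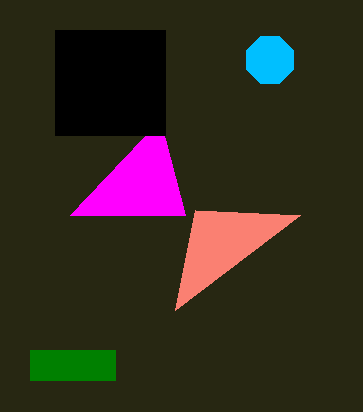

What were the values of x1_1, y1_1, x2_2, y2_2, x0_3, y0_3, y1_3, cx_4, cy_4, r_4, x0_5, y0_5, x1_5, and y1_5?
x1_1 = 185
y1_1 = 215
x2_2 = 195
y2_2 = 210
x0_3 = 30
y0_3 = 350
y1_3 = 380
cx_4 = 270
cy_4 = 60
r_4 = 25
x0_5 = 55
y0_5 = 30
x1_5 = 165
y1_5 = 135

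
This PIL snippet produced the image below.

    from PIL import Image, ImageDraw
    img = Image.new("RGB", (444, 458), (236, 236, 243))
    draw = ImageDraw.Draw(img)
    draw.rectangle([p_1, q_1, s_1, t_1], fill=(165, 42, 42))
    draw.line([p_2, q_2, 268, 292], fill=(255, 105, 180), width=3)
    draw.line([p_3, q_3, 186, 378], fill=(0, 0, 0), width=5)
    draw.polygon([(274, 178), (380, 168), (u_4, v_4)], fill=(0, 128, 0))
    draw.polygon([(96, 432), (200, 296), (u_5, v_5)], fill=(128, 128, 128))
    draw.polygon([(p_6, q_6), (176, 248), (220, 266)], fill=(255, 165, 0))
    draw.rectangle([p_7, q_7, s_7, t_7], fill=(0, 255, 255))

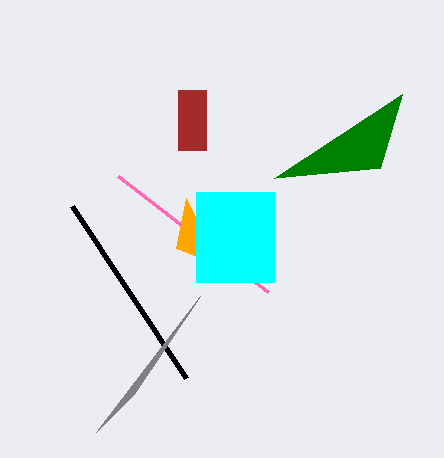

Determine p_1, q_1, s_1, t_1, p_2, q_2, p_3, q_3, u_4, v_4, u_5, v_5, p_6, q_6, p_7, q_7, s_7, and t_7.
p_1 = 178, q_1 = 90, s_1 = 206, t_1 = 150, p_2 = 118, q_2 = 176, p_3 = 72, q_3 = 206, u_4 = 402, v_4 = 94, u_5 = 134, v_5 = 394, p_6 = 186, q_6 = 198, p_7 = 196, q_7 = 192, s_7 = 274, t_7 = 282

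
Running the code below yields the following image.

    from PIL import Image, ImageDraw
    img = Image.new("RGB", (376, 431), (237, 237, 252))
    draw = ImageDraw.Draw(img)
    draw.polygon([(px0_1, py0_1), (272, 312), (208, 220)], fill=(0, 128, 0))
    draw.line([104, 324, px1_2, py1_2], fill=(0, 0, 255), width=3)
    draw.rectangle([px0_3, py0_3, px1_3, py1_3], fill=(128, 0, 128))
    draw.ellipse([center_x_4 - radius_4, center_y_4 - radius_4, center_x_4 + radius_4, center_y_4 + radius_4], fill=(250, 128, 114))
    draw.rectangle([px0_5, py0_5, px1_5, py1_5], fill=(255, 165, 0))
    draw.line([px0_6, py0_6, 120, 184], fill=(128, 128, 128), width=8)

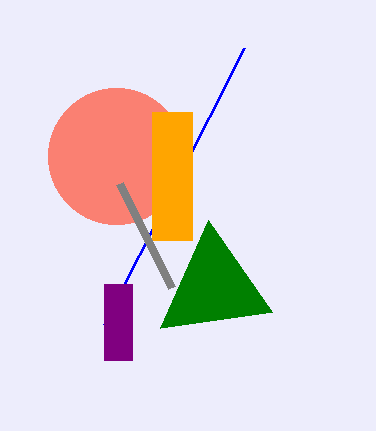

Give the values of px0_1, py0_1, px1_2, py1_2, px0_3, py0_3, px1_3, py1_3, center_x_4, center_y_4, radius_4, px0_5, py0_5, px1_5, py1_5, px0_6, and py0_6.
px0_1 = 160
py0_1 = 328
px1_2 = 244
py1_2 = 48
px0_3 = 104
py0_3 = 284
px1_3 = 132
py1_3 = 360
center_x_4 = 116
center_y_4 = 156
radius_4 = 68
px0_5 = 152
py0_5 = 112
px1_5 = 192
py1_5 = 240
px0_6 = 172
py0_6 = 288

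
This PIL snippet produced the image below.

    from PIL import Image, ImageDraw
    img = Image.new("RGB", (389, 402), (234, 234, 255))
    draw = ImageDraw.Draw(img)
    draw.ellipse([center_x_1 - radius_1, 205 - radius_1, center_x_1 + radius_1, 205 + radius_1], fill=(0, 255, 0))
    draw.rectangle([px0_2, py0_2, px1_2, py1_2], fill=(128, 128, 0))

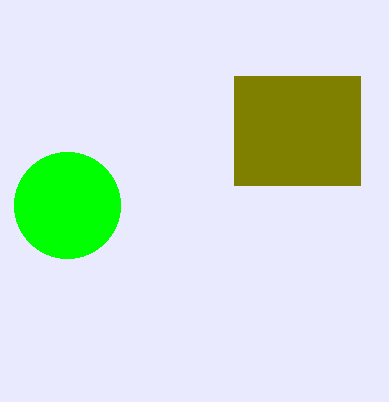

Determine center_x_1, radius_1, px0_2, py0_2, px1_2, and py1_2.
center_x_1 = 67
radius_1 = 53
px0_2 = 234
py0_2 = 76
px1_2 = 360
py1_2 = 185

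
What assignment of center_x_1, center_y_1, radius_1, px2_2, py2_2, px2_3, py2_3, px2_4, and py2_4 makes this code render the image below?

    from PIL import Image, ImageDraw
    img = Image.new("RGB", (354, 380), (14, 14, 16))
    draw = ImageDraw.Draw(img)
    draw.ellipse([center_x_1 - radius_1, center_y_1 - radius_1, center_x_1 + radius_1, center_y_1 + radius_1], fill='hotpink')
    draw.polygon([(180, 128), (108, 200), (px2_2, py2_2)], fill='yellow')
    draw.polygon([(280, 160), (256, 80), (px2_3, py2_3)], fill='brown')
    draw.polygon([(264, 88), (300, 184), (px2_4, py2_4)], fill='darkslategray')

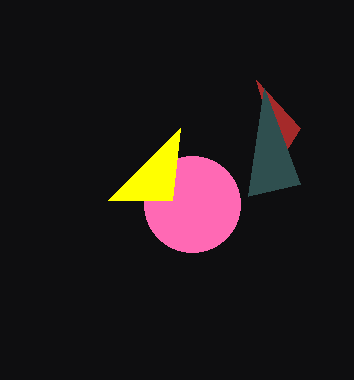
center_x_1 = 192; center_y_1 = 204; radius_1 = 48; px2_2 = 172; py2_2 = 200; px2_3 = 300; py2_3 = 128; px2_4 = 248; py2_4 = 196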